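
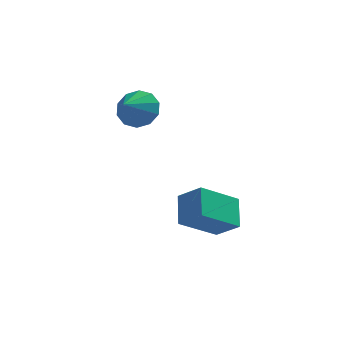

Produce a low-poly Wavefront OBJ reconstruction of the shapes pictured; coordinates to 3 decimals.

v 0.752 -0.038 -1.266
v -0.625 -0.937 -0.219
v 0.657 1.104 -0.411
v -0.72 0.205 0.637
v 1.64 -0.525 -0.517
v 0.263 -1.424 0.531
v 1.545 0.617 0.339
v 0.168 -0.282 1.386
v -2.583 4.403 3.242
v -2.054 4.67 3.985
v -3.057 3.297 3.978
v -2.579 4.928 4.034
v -3.105 4.985 3.781
v -3.433 4.82 3.322
v -3.435 4.496 2.833
v -3.112 4.136 2.5
v -2.587 3.878 2.45
v -2.06 3.82 2.703
v -1.733 3.985 3.162
v -1.731 4.31 3.652
f 2 4 1
f 5 2 1
f 1 4 3
f 3 5 1
f 2 8 4
f 6 2 5
f 6 8 2
f 4 8 3
f 7 5 3
f 3 8 7
f 7 6 5
f 8 6 7
f 10 9 12
f 10 12 11
f 12 9 13
f 12 13 11
f 13 9 14
f 13 14 11
f 14 9 15
f 14 15 11
f 15 9 16
f 15 16 11
f 16 9 17
f 16 17 11
f 17 9 18
f 17 18 11
f 18 9 19
f 18 19 11
f 19 9 20
f 19 20 11
f 20 9 10
f 20 10 11



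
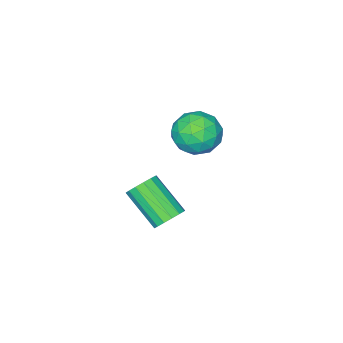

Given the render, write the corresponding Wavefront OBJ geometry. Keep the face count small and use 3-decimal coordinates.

v 2.821 -2.39 -3.877
v 3.277 -2.739 -4.343
v 3.316 -4.338 -3.11
v 2.859 -3.99 -2.643
v 3.507 -2.548 -4.103
v 3.546 -4.148 -2.87
v 3.553 -2.315 -3.802
v 3.592 -3.915 -2.569
v 3.403 -2.103 -3.522
v 3.441 -3.702 -2.289
v 3.097 -1.967 -3.336
v 3.135 -3.566 -2.103
v 2.716 -1.945 -3.295
v 2.755 -3.544 -2.062
v 2.364 -2.042 -3.41
v 2.403 -3.641 -2.177
v 2.134 -2.232 -3.65
v 2.173 -3.832 -2.417
v 2.088 -2.465 -3.951
v 2.127 -4.065 -2.718
v 2.239 -2.678 -4.231
v 2.277 -4.277 -2.998
v 2.545 -2.814 -4.417
v 2.583 -4.413 -3.184
v 2.925 -2.836 -4.458
v 2.964 -4.435 -3.225
v 1.926 -0.979 0.944
v 2.635 -1.739 0.642
v 0.865 -2.221 1.578
v 1.574 -2.981 1.276
v 1.818 -2.305 2.085
v 2.474 -1.537 1.694
v 1.026 -2.423 0.526
v 1.682 -1.655 0.135
v 2.079 -2.632 0.384
v 2.569 -2.558 1.347
v 0.931 -1.402 0.873
v 1.421 -1.328 1.836
v 2.374 -1.25 0.738
v 1.126 -2.71 1.482
v 1.269 -2.312 1.958
v 1.686 -2.759 1.78
v 2.279 -1.131 1.356
v 2.696 -1.578 1.178
v 2.215 -1.91 2.026
v 0.804 -2.382 1.042
v 1.221 -2.829 0.864
v 1.814 -1.201 0.44
v 2.231 -1.648 0.262
v 1.285 -2.05 0.194
v 2.464 -2.221 0.408
v 1.84 -2.952 0.78
v 1.518 -2.624 0.34
v 1.904 -2.172 0.11
v 2.752 -2.178 0.974
v 2.128 -2.909 1.347
v 2.271 -2.511 1.823
v 2.657 -2.06 1.592
v 2.425 -2.703 0.822
v 1.372 -1.051 0.873
v 0.748 -1.782 1.246
v 0.843 -1.9 0.628
v 1.229 -1.449 0.397
v 1.66 -1.008 1.44
v 1.036 -1.739 1.812
v 1.596 -1.788 2.11
v 1.982 -1.336 1.88
v 1.075 -1.257 1.398
f 2 1 5
f 2 5 3
f 3 5 6
f 3 6 4
f 5 1 7
f 5 7 6
f 6 7 8
f 6 8 4
f 7 1 9
f 7 9 8
f 8 9 10
f 8 10 4
f 9 1 11
f 9 11 10
f 10 11 12
f 10 12 4
f 11 1 13
f 11 13 12
f 12 13 14
f 12 14 4
f 13 1 15
f 13 15 14
f 14 15 16
f 14 16 4
f 15 1 17
f 15 17 16
f 16 17 18
f 16 18 4
f 17 1 19
f 17 19 18
f 18 19 20
f 18 20 4
f 19 1 21
f 19 21 20
f 20 21 22
f 20 22 4
f 21 1 23
f 21 23 22
f 22 23 24
f 22 24 4
f 23 1 25
f 23 25 24
f 24 25 26
f 24 26 4
f 25 1 2
f 25 2 26
f 26 2 3
f 26 3 4
f 27 64 43
f 64 38 67
f 43 67 32
f 64 67 43
f 27 43 39
f 43 32 44
f 39 44 28
f 43 44 39
f 27 39 48
f 39 28 49
f 48 49 34
f 39 49 48
f 27 48 60
f 48 34 63
f 60 63 37
f 48 63 60
f 27 60 64
f 60 37 68
f 64 68 38
f 60 68 64
f 28 44 55
f 44 32 58
f 55 58 36
f 44 58 55
f 32 67 45
f 67 38 66
f 45 66 31
f 67 66 45
f 38 68 65
f 68 37 61
f 65 61 29
f 68 61 65
f 37 63 62
f 63 34 50
f 62 50 33
f 63 50 62
f 34 49 54
f 49 28 51
f 54 51 35
f 49 51 54
f 30 56 42
f 56 36 57
f 42 57 31
f 56 57 42
f 30 42 40
f 42 31 41
f 40 41 29
f 42 41 40
f 30 40 47
f 40 29 46
f 47 46 33
f 40 46 47
f 30 47 52
f 47 33 53
f 52 53 35
f 47 53 52
f 30 52 56
f 52 35 59
f 56 59 36
f 52 59 56
f 31 57 45
f 57 36 58
f 45 58 32
f 57 58 45
f 29 41 65
f 41 31 66
f 65 66 38
f 41 66 65
f 33 46 62
f 46 29 61
f 62 61 37
f 46 61 62
f 35 53 54
f 53 33 50
f 54 50 34
f 53 50 54
f 36 59 55
f 59 35 51
f 55 51 28
f 59 51 55



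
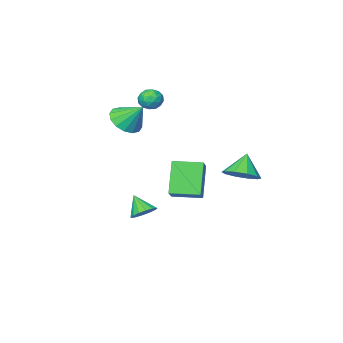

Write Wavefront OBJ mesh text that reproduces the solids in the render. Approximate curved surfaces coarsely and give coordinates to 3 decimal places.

v 1.951 0.999 0.594
v 2.765 1.869 1.367
v 0.767 2.119 0.58
v 1.58 2.989 1.353
v 2.76 1.831 -1.193
v 3.573 2.701 -0.42
v 1.575 2.951 -1.207
v 2.389 3.821 -0.434
v 3.357 -1.394 3.358
v 4.345 -1.339 3.645
v 2.963 -0.386 4.522
v 4.283 -0.949 3.286
v 3.973 -0.679 2.947
v 3.498 -0.6 2.718
v 2.986 -0.734 2.66
v 2.572 -1.045 2.79
v 2.369 -1.45 3.071
v 2.431 -1.839 3.43
v 2.741 -2.11 3.769
v 3.216 -2.189 3.998
v 3.729 -2.055 4.056
v 4.142 -1.744 3.926
v 2.33 -1.265 -3.689
v 3.068 -1.454 -3.895
v 2.39 -2.135 -2.671
v 3.108 -1.144 -3.632
v 2.939 -0.866 -3.384
v 2.607 -0.695 -3.217
v 2.201 -0.676 -3.177
v 1.829 -0.816 -3.274
v 1.591 -1.075 -3.482
v 1.551 -1.386 -3.746
v 1.72 -1.664 -3.994
v 2.052 -1.835 -4.16
v 2.459 -1.853 -4.2
v 2.831 -1.714 -4.103
v -0.35 3.659 0.186
v 0.373 2.926 0.337
v -1.05 3.221 1.414
v 0.566 3.46 0.638
v 0.41 4.07 0.767
v -0.037 4.523 0.674
v -0.603 4.646 0.395
v -1.072 4.393 0.036
v -1.265 3.859 -0.265
v -1.109 3.249 -0.394
v -0.662 2.796 -0.301
v -0.097 2.672 -0.022
v 0.8 -2.218 4.189
v 1.237 -2.384 3.607
v 0.263 -3.296 4.093
v 0.7 -3.462 3.511
v 0.994 -3.41 4.196
v 1.325 -2.744 4.255
v 0.175 -2.936 3.445
v 0.506 -2.27 3.504
v 0.85 -2.828 3.147
v 1.357 -3.121 3.611
v 0.143 -2.559 4.089
v 0.65 -2.852 4.553
v 1.065 -2.206 3.906
v 0.435 -3.474 3.794
v 0.607 -3.443 4.196
v 0.864 -3.541 3.854
v 1.117 -2.418 4.287
v 1.374 -2.515 3.945
v 1.232 -3.118 4.291
v 0.126 -3.165 3.755
v 0.383 -3.262 3.413
v 0.636 -2.139 3.846
v 0.893 -2.237 3.504
v 0.268 -2.562 3.409
v 1.095 -2.565 3.294
v 0.78 -3.199 3.238
v 0.471 -2.89 3.199
v 0.666 -2.498 3.234
v 1.393 -2.737 3.566
v 1.078 -3.371 3.511
v 1.25 -3.34 3.913
v 1.445 -2.948 3.947
v 1.166 -2.998 3.296
v 0.422 -2.309 4.189
v 0.107 -2.943 4.134
v 0.055 -2.732 3.753
v 0.25 -2.34 3.787
v 0.72 -2.481 4.462
v 0.405 -3.115 4.406
v 0.834 -3.182 4.466
v 1.029 -2.79 4.501
v 0.334 -2.682 4.404
f 2 4 1
f 5 2 1
f 1 4 3
f 3 5 1
f 2 8 4
f 6 2 5
f 6 8 2
f 4 8 3
f 7 5 3
f 3 8 7
f 7 6 5
f 8 6 7
f 10 9 12
f 10 12 11
f 12 9 13
f 12 13 11
f 13 9 14
f 13 14 11
f 14 9 15
f 14 15 11
f 15 9 16
f 15 16 11
f 16 9 17
f 16 17 11
f 17 9 18
f 17 18 11
f 18 9 19
f 18 19 11
f 19 9 20
f 19 20 11
f 20 9 21
f 20 21 11
f 21 9 22
f 21 22 11
f 22 9 10
f 22 10 11
f 24 23 26
f 24 26 25
f 26 23 27
f 26 27 25
f 27 23 28
f 27 28 25
f 28 23 29
f 28 29 25
f 29 23 30
f 29 30 25
f 30 23 31
f 30 31 25
f 31 23 32
f 31 32 25
f 32 23 33
f 32 33 25
f 33 23 34
f 33 34 25
f 34 23 35
f 34 35 25
f 35 23 36
f 35 36 25
f 36 23 24
f 36 24 25
f 38 37 40
f 38 40 39
f 40 37 41
f 40 41 39
f 41 37 42
f 41 42 39
f 42 37 43
f 42 43 39
f 43 37 44
f 43 44 39
f 44 37 45
f 44 45 39
f 45 37 46
f 45 46 39
f 46 37 47
f 46 47 39
f 47 37 48
f 47 48 39
f 48 37 38
f 48 38 39
f 49 86 65
f 86 60 89
f 65 89 54
f 86 89 65
f 49 65 61
f 65 54 66
f 61 66 50
f 65 66 61
f 49 61 70
f 61 50 71
f 70 71 56
f 61 71 70
f 49 70 82
f 70 56 85
f 82 85 59
f 70 85 82
f 49 82 86
f 82 59 90
f 86 90 60
f 82 90 86
f 50 66 77
f 66 54 80
f 77 80 58
f 66 80 77
f 54 89 67
f 89 60 88
f 67 88 53
f 89 88 67
f 60 90 87
f 90 59 83
f 87 83 51
f 90 83 87
f 59 85 84
f 85 56 72
f 84 72 55
f 85 72 84
f 56 71 76
f 71 50 73
f 76 73 57
f 71 73 76
f 52 78 64
f 78 58 79
f 64 79 53
f 78 79 64
f 52 64 62
f 64 53 63
f 62 63 51
f 64 63 62
f 52 62 69
f 62 51 68
f 69 68 55
f 62 68 69
f 52 69 74
f 69 55 75
f 74 75 57
f 69 75 74
f 52 74 78
f 74 57 81
f 78 81 58
f 74 81 78
f 53 79 67
f 79 58 80
f 67 80 54
f 79 80 67
f 51 63 87
f 63 53 88
f 87 88 60
f 63 88 87
f 55 68 84
f 68 51 83
f 84 83 59
f 68 83 84
f 57 75 76
f 75 55 72
f 76 72 56
f 75 72 76
f 58 81 77
f 81 57 73
f 77 73 50
f 81 73 77



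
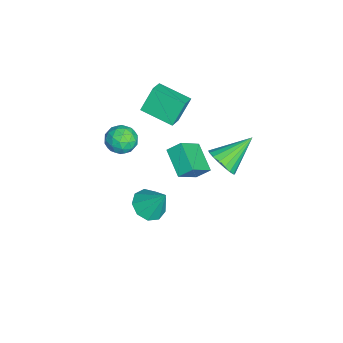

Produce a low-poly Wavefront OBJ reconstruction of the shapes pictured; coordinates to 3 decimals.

v -2.713 -1.879 1.264
v -3.234 -1.292 2.507
v -2.022 -0.303 0.81
v -2.543 0.284 2.053
v -1.837 -2.124 1.747
v -2.358 -1.537 2.99
v -1.146 -0.548 1.293
v -1.667 0.039 2.536
v 0.602 1.863 0.317
v 1.365 2.005 0.772
v -0.322 3.277 1.423
v 1.394 2.263 0.466
v 1.266 2.441 0.131
v 1.006 2.505 -0.167
v 0.667 2.441 -0.369
v 0.314 2.263 -0.436
v 0.019 2.006 -0.353
v -0.161 1.72 -0.138
v -0.19 1.462 0.167
v -0.062 1.284 0.502
v 0.198 1.22 0.8
v 0.538 1.284 1.003
v 0.89 1.462 1.07
v 1.186 1.72 0.987
v -2.484 -2.476 -0.691
v -1.614 -2.348 -0.605
v -2.246 -3.832 -1.075
v -1.376 -3.704 -0.989
v -1.895 -3.709 -0.274
v -2.042 -2.871 -0.037
v -1.818 -3.309 -1.643
v -1.965 -2.471 -1.406
v -1.203 -2.863 -1.193
v -1.25 -3.11 -0.347
v -2.61 -3.07 -1.333
v -2.657 -3.317 -0.487
v -2.07 -2.293 -0.615
v -1.79 -3.887 -1.065
v -2.095 -3.89 -0.645
v -1.584 -3.815 -0.594
v -2.321 -2.601 -0.281
v -1.81 -2.525 -0.23
v -1.975 -3.326 -0.035
v -2.05 -3.655 -1.45
v -1.539 -3.579 -1.399
v -2.276 -2.365 -1.086
v -1.765 -2.29 -1.035
v -1.885 -2.854 -1.645
v -1.317 -2.52 -0.91
v -1.177 -3.317 -1.135
v -1.437 -3.085 -1.52
v -1.523 -2.592 -1.381
v -1.345 -2.666 -0.412
v -1.205 -3.463 -0.637
v -1.51 -3.466 -0.217
v -1.596 -2.973 -0.078
v -1.103 -2.968 -0.758
v -2.655 -2.717 -1.043
v -2.515 -3.514 -1.268
v -2.264 -3.207 -1.602
v -2.35 -2.714 -1.463
v -2.683 -2.863 -0.545
v -2.543 -3.66 -0.77
v -2.337 -3.588 -0.299
v -2.423 -3.095 -0.16
v -2.757 -3.212 -0.922
v 3.242 -1.398 -0.342
v 3.988 -1.897 -0.268
v 3.658 -0.582 0.982
v 4.101 -1.398 -0.611
v 3.813 -0.9 -0.828
v 3.258 -0.634 -0.818
v 2.695 -0.726 -0.585
v 2.389 -1.132 -0.238
v 2.482 -1.663 0.06
v 2.931 -2.07 0.169
v 3.525 -2.162 0.04
v -3.878 -0.087 -3.752
v -3.904 0.63 -3.144
v -2.489 0.563 -4.461
v -2.514 1.28 -3.854
v -2.946 -0.94 -2.706
v -2.971 -0.223 -2.099
v -1.556 -0.29 -3.416
v -1.582 0.427 -2.808
f 2 4 1
f 5 2 1
f 1 4 3
f 3 5 1
f 2 8 4
f 6 2 5
f 6 8 2
f 4 8 3
f 7 5 3
f 3 8 7
f 7 6 5
f 8 6 7
f 10 9 12
f 10 12 11
f 12 9 13
f 12 13 11
f 13 9 14
f 13 14 11
f 14 9 15
f 14 15 11
f 15 9 16
f 15 16 11
f 16 9 17
f 16 17 11
f 17 9 18
f 17 18 11
f 18 9 19
f 18 19 11
f 19 9 20
f 19 20 11
f 20 9 21
f 20 21 11
f 21 9 22
f 21 22 11
f 22 9 23
f 22 23 11
f 23 9 24
f 23 24 11
f 24 9 10
f 24 10 11
f 25 62 41
f 62 36 65
f 41 65 30
f 62 65 41
f 25 41 37
f 41 30 42
f 37 42 26
f 41 42 37
f 25 37 46
f 37 26 47
f 46 47 32
f 37 47 46
f 25 46 58
f 46 32 61
f 58 61 35
f 46 61 58
f 25 58 62
f 58 35 66
f 62 66 36
f 58 66 62
f 26 42 53
f 42 30 56
f 53 56 34
f 42 56 53
f 30 65 43
f 65 36 64
f 43 64 29
f 65 64 43
f 36 66 63
f 66 35 59
f 63 59 27
f 66 59 63
f 35 61 60
f 61 32 48
f 60 48 31
f 61 48 60
f 32 47 52
f 47 26 49
f 52 49 33
f 47 49 52
f 28 54 40
f 54 34 55
f 40 55 29
f 54 55 40
f 28 40 38
f 40 29 39
f 38 39 27
f 40 39 38
f 28 38 45
f 38 27 44
f 45 44 31
f 38 44 45
f 28 45 50
f 45 31 51
f 50 51 33
f 45 51 50
f 28 50 54
f 50 33 57
f 54 57 34
f 50 57 54
f 29 55 43
f 55 34 56
f 43 56 30
f 55 56 43
f 27 39 63
f 39 29 64
f 63 64 36
f 39 64 63
f 31 44 60
f 44 27 59
f 60 59 35
f 44 59 60
f 33 51 52
f 51 31 48
f 52 48 32
f 51 48 52
f 34 57 53
f 57 33 49
f 53 49 26
f 57 49 53
f 68 67 70
f 68 70 69
f 70 67 71
f 70 71 69
f 71 67 72
f 71 72 69
f 72 67 73
f 72 73 69
f 73 67 74
f 73 74 69
f 74 67 75
f 74 75 69
f 75 67 76
f 75 76 69
f 76 67 77
f 76 77 69
f 77 67 68
f 77 68 69
f 79 81 78
f 82 79 78
f 78 81 80
f 80 82 78
f 79 85 81
f 83 79 82
f 83 85 79
f 81 85 80
f 84 82 80
f 80 85 84
f 84 83 82
f 85 83 84



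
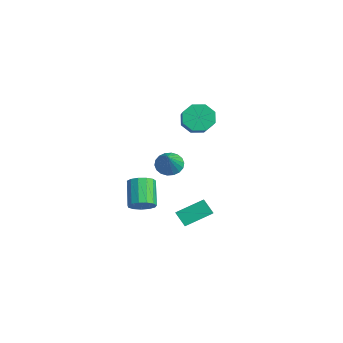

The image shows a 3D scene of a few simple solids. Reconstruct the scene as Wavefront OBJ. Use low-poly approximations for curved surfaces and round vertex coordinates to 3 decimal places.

v 2.797 -0.147 1.849
v 3.286 0.399 1.688
v 3.803 -0.693 3.051
v 3.089 0.54 1.917
v 2.834 0.546 2.132
v 2.572 0.414 2.292
v 2.354 0.171 2.363
v 2.225 -0.135 2.333
v 2.208 -0.443 2.207
v 2.309 -0.693 2.009
v 2.506 -0.835 1.78
v 2.761 -0.841 1.565
v 3.023 -0.709 1.405
v 3.24 -0.466 1.334
v 3.37 -0.16 1.364
v 3.386 0.149 1.491
v 1.08 -0.931 -2.051
v 1.585 -0.487 -1.697
v 0.405 -0.025 -0.594
v -0.1 -0.469 -0.949
v 1.4 -0.244 -1.997
v 0.22 0.218 -0.894
v 1.114 -0.219 -2.314
v -0.066 0.244 -1.212
v 0.816 -0.42 -2.548
v -0.364 0.043 -1.445
v 0.603 -0.783 -2.624
v -0.577 -0.321 -1.522
v 0.541 -1.194 -2.518
v -0.639 -0.731 -1.416
v 0.65 -1.521 -2.264
v -0.53 -1.058 -1.162
v 0.896 -1.661 -1.943
v -0.284 -1.198 -0.84
v 1.2 -1.569 -1.655
v 0.02 -1.106 -0.553
v 1.466 -1.275 -1.494
v 0.286 -0.812 -0.391
v 1.61 -0.872 -1.509
v 0.43 -0.409 -0.407
v 2.002 1.14 -3.538
v 1.374 0.879 -2.805
v 2.261 2.582 -2.803
v 1.633 2.322 -2.07
v 2.847 0.698 -2.97
v 2.219 0.438 -2.237
v 3.106 2.141 -2.235
v 2.478 1.88 -1.502
v 0.687 2.341 3.442
v 0.99 1.843 2.756
v 2.275 1.361 3.672
v 1.973 1.859 4.358
v 1.238 2.485 2.745
v 2.523 2.004 3.661
v 1.164 3.043 3.143
v 2.449 2.561 4.058
v 0.811 3.189 3.716
v 2.096 2.708 4.631
v 0.385 2.839 4.128
v 1.67 2.357 5.044
v 0.137 2.196 4.139
v 1.422 1.715 5.055
v 0.211 1.639 3.742
v 1.496 1.157 4.657
v 0.564 1.492 3.169
v 1.849 1.011 4.084
f 2 1 4
f 2 4 3
f 4 1 5
f 4 5 3
f 5 1 6
f 5 6 3
f 6 1 7
f 6 7 3
f 7 1 8
f 7 8 3
f 8 1 9
f 8 9 3
f 9 1 10
f 9 10 3
f 10 1 11
f 10 11 3
f 11 1 12
f 11 12 3
f 12 1 13
f 12 13 3
f 13 1 14
f 13 14 3
f 14 1 15
f 14 15 3
f 15 1 16
f 15 16 3
f 16 1 2
f 16 2 3
f 18 17 21
f 18 21 19
f 19 21 22
f 19 22 20
f 21 17 23
f 21 23 22
f 22 23 24
f 22 24 20
f 23 17 25
f 23 25 24
f 24 25 26
f 24 26 20
f 25 17 27
f 25 27 26
f 26 27 28
f 26 28 20
f 27 17 29
f 27 29 28
f 28 29 30
f 28 30 20
f 29 17 31
f 29 31 30
f 30 31 32
f 30 32 20
f 31 17 33
f 31 33 32
f 32 33 34
f 32 34 20
f 33 17 35
f 33 35 34
f 34 35 36
f 34 36 20
f 35 17 37
f 35 37 36
f 36 37 38
f 36 38 20
f 37 17 39
f 37 39 38
f 38 39 40
f 38 40 20
f 39 17 18
f 39 18 40
f 40 18 19
f 40 19 20
f 42 44 41
f 45 42 41
f 41 44 43
f 43 45 41
f 42 48 44
f 46 42 45
f 46 48 42
f 44 48 43
f 47 45 43
f 43 48 47
f 47 46 45
f 48 46 47
f 50 49 53
f 50 53 51
f 51 53 54
f 51 54 52
f 53 49 55
f 53 55 54
f 54 55 56
f 54 56 52
f 55 49 57
f 55 57 56
f 56 57 58
f 56 58 52
f 57 49 59
f 57 59 58
f 58 59 60
f 58 60 52
f 59 49 61
f 59 61 60
f 60 61 62
f 60 62 52
f 61 49 63
f 61 63 62
f 62 63 64
f 62 64 52
f 63 49 65
f 63 65 64
f 64 65 66
f 64 66 52
f 65 49 50
f 65 50 66
f 66 50 51
f 66 51 52



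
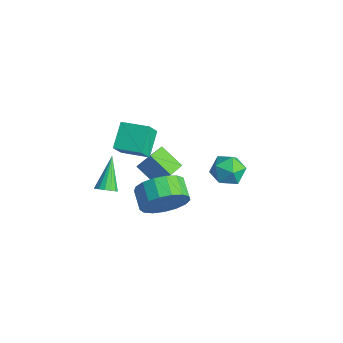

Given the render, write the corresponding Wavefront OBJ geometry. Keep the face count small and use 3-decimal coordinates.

v -0.16 -2.494 -0.59
v 0.281 -2.257 -0.416
v -1.12 -1.566 0.57
v 0.19 -2.097 -0.619
v 0.005 -2.044 -0.815
v -0.224 -2.111 -0.95
v -0.435 -2.281 -0.989
v -0.573 -2.508 -0.922
v -0.6 -2.732 -0.765
v -0.509 -2.892 -0.562
v -0.325 -2.945 -0.366
v -0.096 -2.878 -0.23
v 0.116 -2.708 -0.191
v 0.254 -2.481 -0.259
v 0.395 4.13 -1.53
v 1.303 4.039 -1.465
v 0.277 2.701 -1.895
v 1.185 2.61 -1.83
v 0.685 2.751 -1.078
v 0.757 3.635 -0.852
v 0.823 3.105 -2.508
v 0.895 3.989 -2.282
v 1.567 3.406 -2.07
v 1.482 3.187 -1.185
v 0.098 3.553 -2.175
v 0.013 3.334 -1.29
v -1.145 0.772 -3.123
v -2.26 0.383 -2.408
v -1.637 1.711 -3.378
v -2.752 1.321 -2.663
v -0.708 1.259 -2.177
v -1.823 0.869 -1.462
v -1.2 2.197 -2.432
v -2.315 1.808 -1.717
v 0.495 -2.454 3.103
v -0.239 -1.593 3.874
v 0.21 -1.884 2.194
v -0.525 -1.022 2.966
v 1.565 -1.678 3.254
v 0.83 -0.816 4.026
v 1.279 -1.107 2.346
v 0.545 -0.246 3.117
v 4.014 -2.065 2.019
v 4.513 -1.518 2.833
v 3.605 -1.228 3.195
v 3.106 -1.775 2.381
v 4.473 -1.162 2.448
v 3.565 -0.872 2.81
v 4.328 -1.012 1.964
v 3.42 -0.722 2.326
v 4.112 -1.104 1.493
v 3.203 -0.814 1.855
v 3.872 -1.415 1.143
v 2.964 -1.125 1.505
v 3.666 -1.876 0.993
v 2.757 -1.586 1.355
v 3.539 -2.38 1.078
v 2.63 -2.09 1.44
v 3.521 -2.811 1.379
v 2.613 -2.521 1.741
v 3.616 -3.072 1.827
v 2.708 -2.782 2.189
v 3.802 -3.102 2.318
v 2.894 -2.812 2.68
v 4.037 -2.894 2.741
v 3.129 -2.605 3.103
v 4.267 -2.497 2.999
v 3.358 -2.207 3.361
v 4.438 -2 3.032
v 3.53 -1.71 3.394
f 2 1 4
f 2 4 3
f 4 1 5
f 4 5 3
f 5 1 6
f 5 6 3
f 6 1 7
f 6 7 3
f 7 1 8
f 7 8 3
f 8 1 9
f 8 9 3
f 9 1 10
f 9 10 3
f 10 1 11
f 10 11 3
f 11 1 12
f 11 12 3
f 12 1 13
f 12 13 3
f 13 1 14
f 13 14 3
f 14 1 2
f 14 2 3
f 15 26 20
f 15 20 16
f 15 16 22
f 15 22 25
f 15 25 26
f 16 20 24
f 20 26 19
f 26 25 17
f 25 22 21
f 22 16 23
f 18 24 19
f 18 19 17
f 18 17 21
f 18 21 23
f 18 23 24
f 19 24 20
f 17 19 26
f 21 17 25
f 23 21 22
f 24 23 16
f 28 30 27
f 31 28 27
f 27 30 29
f 29 31 27
f 28 34 30
f 32 28 31
f 32 34 28
f 30 34 29
f 33 31 29
f 29 34 33
f 33 32 31
f 34 32 33
f 36 38 35
f 39 36 35
f 35 38 37
f 37 39 35
f 36 42 38
f 40 36 39
f 40 42 36
f 38 42 37
f 41 39 37
f 37 42 41
f 41 40 39
f 42 40 41
f 44 43 47
f 44 47 45
f 45 47 48
f 45 48 46
f 47 43 49
f 47 49 48
f 48 49 50
f 48 50 46
f 49 43 51
f 49 51 50
f 50 51 52
f 50 52 46
f 51 43 53
f 51 53 52
f 52 53 54
f 52 54 46
f 53 43 55
f 53 55 54
f 54 55 56
f 54 56 46
f 55 43 57
f 55 57 56
f 56 57 58
f 56 58 46
f 57 43 59
f 57 59 58
f 58 59 60
f 58 60 46
f 59 43 61
f 59 61 60
f 60 61 62
f 60 62 46
f 61 43 63
f 61 63 62
f 62 63 64
f 62 64 46
f 63 43 65
f 63 65 64
f 64 65 66
f 64 66 46
f 65 43 67
f 65 67 66
f 66 67 68
f 66 68 46
f 67 43 69
f 67 69 68
f 68 69 70
f 68 70 46
f 69 43 44
f 69 44 70
f 70 44 45
f 70 45 46



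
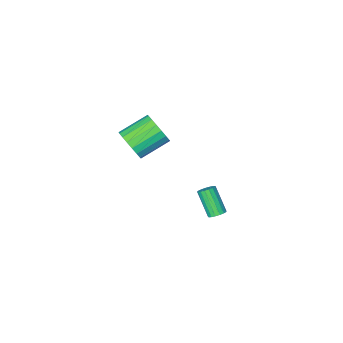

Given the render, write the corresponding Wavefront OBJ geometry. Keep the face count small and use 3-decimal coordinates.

v -1.116 -3.937 -2.606
v -0.719 -4.38 -1.693
v -2.546 -4.226 -0.821
v -2.944 -3.783 -1.734
v -0.645 -3.906 -1.623
v -2.472 -3.751 -0.752
v -0.665 -3.438 -1.748
v -2.492 -3.283 -0.877
v -0.775 -3.068 -2.043
v -2.602 -2.914 -1.172
v -0.952 -2.871 -2.45
v -2.779 -2.716 -1.579
v -1.161 -2.885 -2.887
v -2.989 -2.73 -2.016
v -1.362 -3.108 -3.268
v -3.189 -2.953 -2.397
v -1.514 -3.494 -3.519
v -3.341 -3.34 -2.647
v -1.588 -3.969 -3.588
v -3.415 -3.814 -2.717
v -1.568 -4.437 -3.463
v -3.395 -4.282 -2.592
v -1.458 -4.806 -3.168
v -3.285 -4.652 -2.297
v -1.281 -5.004 -2.761
v -3.108 -4.849 -1.89
v -1.071 -4.99 -2.324
v -2.899 -4.835 -1.453
v -0.871 -4.767 -1.943
v -2.698 -4.612 -1.072
v -2.073 3.89 -2.938
v -1.616 3.686 -3.114
v -1.591 2.587 -1.779
v -2.047 2.79 -1.602
v -1.544 3.875 -2.96
v -1.518 2.775 -1.625
v -1.592 4.066 -2.802
v -1.566 2.967 -1.466
v -1.751 4.218 -2.674
v -1.725 3.118 -1.338
v -1.983 4.294 -2.607
v -1.958 3.194 -1.271
v -2.236 4.277 -2.615
v -2.211 3.178 -1.28
v -2.452 4.172 -2.698
v -2.426 3.073 -1.362
v -2.581 4.002 -2.835
v -2.555 2.903 -1.5
v -2.593 3.806 -2.996
v -2.567 2.707 -1.661
v -2.486 3.63 -3.144
v -2.461 2.53 -1.808
v -2.285 3.513 -3.244
v -2.259 2.413 -1.909
v -2.035 3.482 -3.274
v -2.009 2.383 -1.939
v -1.794 3.545 -3.227
v -1.768 2.445 -1.892
f 2 1 5
f 2 5 3
f 3 5 6
f 3 6 4
f 5 1 7
f 5 7 6
f 6 7 8
f 6 8 4
f 7 1 9
f 7 9 8
f 8 9 10
f 8 10 4
f 9 1 11
f 9 11 10
f 10 11 12
f 10 12 4
f 11 1 13
f 11 13 12
f 12 13 14
f 12 14 4
f 13 1 15
f 13 15 14
f 14 15 16
f 14 16 4
f 15 1 17
f 15 17 16
f 16 17 18
f 16 18 4
f 17 1 19
f 17 19 18
f 18 19 20
f 18 20 4
f 19 1 21
f 19 21 20
f 20 21 22
f 20 22 4
f 21 1 23
f 21 23 22
f 22 23 24
f 22 24 4
f 23 1 25
f 23 25 24
f 24 25 26
f 24 26 4
f 25 1 27
f 25 27 26
f 26 27 28
f 26 28 4
f 27 1 29
f 27 29 28
f 28 29 30
f 28 30 4
f 29 1 2
f 29 2 30
f 30 2 3
f 30 3 4
f 32 31 35
f 32 35 33
f 33 35 36
f 33 36 34
f 35 31 37
f 35 37 36
f 36 37 38
f 36 38 34
f 37 31 39
f 37 39 38
f 38 39 40
f 38 40 34
f 39 31 41
f 39 41 40
f 40 41 42
f 40 42 34
f 41 31 43
f 41 43 42
f 42 43 44
f 42 44 34
f 43 31 45
f 43 45 44
f 44 45 46
f 44 46 34
f 45 31 47
f 45 47 46
f 46 47 48
f 46 48 34
f 47 31 49
f 47 49 48
f 48 49 50
f 48 50 34
f 49 31 51
f 49 51 50
f 50 51 52
f 50 52 34
f 51 31 53
f 51 53 52
f 52 53 54
f 52 54 34
f 53 31 55
f 53 55 54
f 54 55 56
f 54 56 34
f 55 31 57
f 55 57 56
f 56 57 58
f 56 58 34
f 57 31 32
f 57 32 58
f 58 32 33
f 58 33 34



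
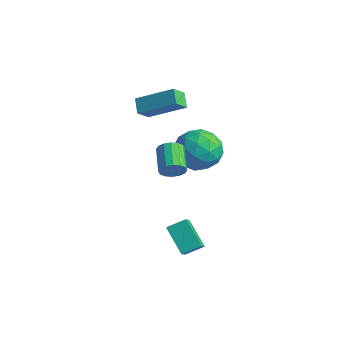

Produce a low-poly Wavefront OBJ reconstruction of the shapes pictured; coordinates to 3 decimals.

v -0.118 -0.754 0.128
v 0.24 -0.633 0.632
v -0.745 0.175 1.137
v -1.102 0.054 0.632
v 0.319 -0.402 0.415
v -0.666 0.406 0.92
v 0.28 -0.266 0.122
v -0.704 0.542 0.626
v 0.135 -0.26 -0.17
v -0.849 0.548 0.334
v -0.078 -0.387 -0.382
v -1.062 0.422 0.122
v -0.301 -0.612 -0.458
v -1.286 0.196 0.047
v -0.475 -0.875 -0.377
v -1.46 -0.067 0.128
v -0.554 -1.106 -0.16
v -1.539 -0.298 0.345
v -0.516 -1.242 0.134
v -1.5 -0.434 0.638
v -0.371 -1.248 0.426
v -1.355 -0.44 0.93
v -0.158 -1.122 0.638
v -1.142 -0.313 1.142
v 0.066 -0.896 0.713
v -0.919 -0.088 1.218
v -4.982 2.226 0.551
v -4.927 1.491 1.227
v -3.479 3.219 1.508
v -3.424 2.484 2.184
v -4.396 1.816 0.056
v -4.341 1.081 0.732
v -2.893 2.809 1.013
v -2.838 2.074 1.689
v 0.345 -1.366 -3.176
v 0.792 -0.62 -2.793
v 1.523 -1.585 -4.127
v 1.971 -0.839 -3.744
v 0.869 -2.101 -2.356
v 1.317 -1.355 -1.973
v 2.048 -2.32 -3.307
v 2.495 -1.574 -2.924
v -1.657 3.194 -1.536
v -0.633 2.918 -0.955
v -2.487 1.562 -0.845
v -1.463 1.286 -0.264
v -2.13 2.228 0.099
v -1.616 3.236 -0.328
v -1.504 1.244 -1.472
v -0.99 2.252 -1.899
v -0.538 1.713 -0.916
v -0.925 2.321 0.055
v -2.195 2.159 -1.855
v -2.582 2.767 -0.884
v -1.072 3.199 -1.306
v -2.048 1.281 -0.494
v -2.44 1.834 -0.281
v -1.838 1.672 0.061
v -1.65 3.386 -0.937
v -1.048 3.224 -0.596
v -1.928 2.818 0.023
v -2.072 1.256 -1.204
v -1.47 1.094 -0.863
v -1.282 2.808 -1.861
v -0.68 2.646 -1.519
v -1.192 1.662 -1.823
v -0.414 2.329 -0.941
v -0.902 1.37 -0.536
v -0.926 1.345 -1.246
v -0.624 1.937 -1.496
v -0.642 2.686 -0.371
v -1.13 1.727 0.035
v -1.522 2.28 0.249
v -1.22 2.873 -0.002
v -0.586 1.978 -0.348
v -1.99 2.753 -1.835
v -2.478 1.794 -1.429
v -1.9 1.607 -1.798
v -1.598 2.2 -2.049
v -2.218 3.11 -1.264
v -2.706 2.151 -0.859
v -2.496 2.543 -0.304
v -2.194 3.135 -0.554
v -2.534 2.502 -1.452
f 2 1 5
f 2 5 3
f 3 5 6
f 3 6 4
f 5 1 7
f 5 7 6
f 6 7 8
f 6 8 4
f 7 1 9
f 7 9 8
f 8 9 10
f 8 10 4
f 9 1 11
f 9 11 10
f 10 11 12
f 10 12 4
f 11 1 13
f 11 13 12
f 12 13 14
f 12 14 4
f 13 1 15
f 13 15 14
f 14 15 16
f 14 16 4
f 15 1 17
f 15 17 16
f 16 17 18
f 16 18 4
f 17 1 19
f 17 19 18
f 18 19 20
f 18 20 4
f 19 1 21
f 19 21 20
f 20 21 22
f 20 22 4
f 21 1 23
f 21 23 22
f 22 23 24
f 22 24 4
f 23 1 25
f 23 25 24
f 24 25 26
f 24 26 4
f 25 1 2
f 25 2 26
f 26 2 3
f 26 3 4
f 28 30 27
f 31 28 27
f 27 30 29
f 29 31 27
f 28 34 30
f 32 28 31
f 32 34 28
f 30 34 29
f 33 31 29
f 29 34 33
f 33 32 31
f 34 32 33
f 36 38 35
f 39 36 35
f 35 38 37
f 37 39 35
f 36 42 38
f 40 36 39
f 40 42 36
f 38 42 37
f 41 39 37
f 37 42 41
f 41 40 39
f 42 40 41
f 43 80 59
f 80 54 83
f 59 83 48
f 80 83 59
f 43 59 55
f 59 48 60
f 55 60 44
f 59 60 55
f 43 55 64
f 55 44 65
f 64 65 50
f 55 65 64
f 43 64 76
f 64 50 79
f 76 79 53
f 64 79 76
f 43 76 80
f 76 53 84
f 80 84 54
f 76 84 80
f 44 60 71
f 60 48 74
f 71 74 52
f 60 74 71
f 48 83 61
f 83 54 82
f 61 82 47
f 83 82 61
f 54 84 81
f 84 53 77
f 81 77 45
f 84 77 81
f 53 79 78
f 79 50 66
f 78 66 49
f 79 66 78
f 50 65 70
f 65 44 67
f 70 67 51
f 65 67 70
f 46 72 58
f 72 52 73
f 58 73 47
f 72 73 58
f 46 58 56
f 58 47 57
f 56 57 45
f 58 57 56
f 46 56 63
f 56 45 62
f 63 62 49
f 56 62 63
f 46 63 68
f 63 49 69
f 68 69 51
f 63 69 68
f 46 68 72
f 68 51 75
f 72 75 52
f 68 75 72
f 47 73 61
f 73 52 74
f 61 74 48
f 73 74 61
f 45 57 81
f 57 47 82
f 81 82 54
f 57 82 81
f 49 62 78
f 62 45 77
f 78 77 53
f 62 77 78
f 51 69 70
f 69 49 66
f 70 66 50
f 69 66 70
f 52 75 71
f 75 51 67
f 71 67 44
f 75 67 71



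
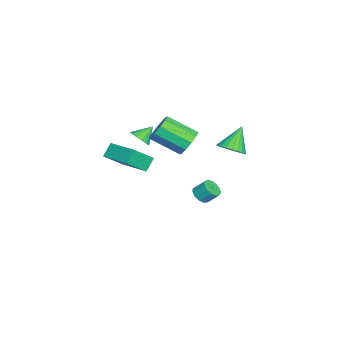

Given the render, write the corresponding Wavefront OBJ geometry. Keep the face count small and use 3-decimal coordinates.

v -1.718 2.534 -0.072
v -1.025 2.315 0.492
v -2.722 3.026 1.352
v -0.953 2.683 0.416
v -1.013 3.025 0.256
v -1.195 3.283 0.039
v -1.467 3.41 -0.197
v -1.783 3.387 -0.412
v -2.088 3.216 -0.568
v -2.328 2.927 -0.638
v -2.464 2.57 -0.61
v -2.47 2.207 -0.489
v -2.346 1.901 -0.296
v -2.114 1.704 -0.064
v -1.813 1.651 0.166
v -1.496 1.75 0.355
v -1.217 1.985 0.471
v 3.087 -2.909 1.104
v 3.931 -3.832 2.179
v 2.497 -2.596 1.835
v 3.342 -3.519 2.911
v 4.338 -1.361 1.449
v 5.183 -2.284 2.525
v 3.749 -1.048 2.181
v 4.593 -1.971 3.256
v -0.337 -2.568 1.176
v 0.293 -2.34 1.439
v -0.903 -1.892 1.944
v 0.194 -2.084 1.14
v -0.073 -1.981 0.853
v -0.425 -2.065 0.668
v -0.748 -2.308 0.645
v -0.941 -2.634 0.789
v -0.943 -2.94 1.057
v -0.752 -3.127 1.362
v -0.429 -3.137 1.608
v -0.078 -2.966 1.717
v 0.192 -2.669 1.653
v 2.727 0.751 2.933
v 3.021 0.284 2.184
v 2.888 -1.458 3.219
v 2.593 -0.991 3.967
v 3.482 0.432 2.494
v 3.349 -1.309 3.529
v 3.655 0.702 2.971
v 3.521 -1.039 4.006
v 3.473 0.991 3.434
v 3.339 -0.75 4.468
v 3.006 1.188 3.705
v 2.872 -0.554 4.739
v 2.432 1.218 3.681
v 2.299 -0.524 4.716
v 1.971 1.069 3.371
v 1.838 -0.672 4.406
v 1.799 0.799 2.894
v 1.665 -0.942 3.929
v 1.981 0.51 2.432
v 1.847 -1.231 3.466
v 2.448 0.314 2.161
v 2.314 -1.428 3.195
v -1.963 0.747 -4.27
v -1.296 0.751 -4.335
v -1.23 1.457 -3.615
v -1.897 1.453 -3.55
v -1.428 1.01 -4.576
v -1.362 1.715 -3.857
v -1.73 1.185 -4.72
v -1.664 1.891 -4.001
v -2.105 1.221 -4.721
v -2.04 1.927 -4.002
v -2.436 1.107 -4.579
v -2.37 1.812 -3.86
v -2.616 0.878 -4.339
v -2.551 1.584 -3.619
v -2.589 0.608 -4.076
v -2.523 1.314 -3.357
v -2.363 0.382 -3.875
v -2.297 1.088 -3.156
v -2.01 0.272 -3.8
v -1.944 0.978 -3.08
v -1.642 0.313 -3.873
v -1.576 1.018 -3.154
v -1.376 0.491 -4.073
v -1.31 1.197 -3.353
f 2 1 4
f 2 4 3
f 4 1 5
f 4 5 3
f 5 1 6
f 5 6 3
f 6 1 7
f 6 7 3
f 7 1 8
f 7 8 3
f 8 1 9
f 8 9 3
f 9 1 10
f 9 10 3
f 10 1 11
f 10 11 3
f 11 1 12
f 11 12 3
f 12 1 13
f 12 13 3
f 13 1 14
f 13 14 3
f 14 1 15
f 14 15 3
f 15 1 16
f 15 16 3
f 16 1 17
f 16 17 3
f 17 1 2
f 17 2 3
f 19 21 18
f 22 19 18
f 18 21 20
f 20 22 18
f 19 25 21
f 23 19 22
f 23 25 19
f 21 25 20
f 24 22 20
f 20 25 24
f 24 23 22
f 25 23 24
f 27 26 29
f 27 29 28
f 29 26 30
f 29 30 28
f 30 26 31
f 30 31 28
f 31 26 32
f 31 32 28
f 32 26 33
f 32 33 28
f 33 26 34
f 33 34 28
f 34 26 35
f 34 35 28
f 35 26 36
f 35 36 28
f 36 26 37
f 36 37 28
f 37 26 38
f 37 38 28
f 38 26 27
f 38 27 28
f 40 39 43
f 40 43 41
f 41 43 44
f 41 44 42
f 43 39 45
f 43 45 44
f 44 45 46
f 44 46 42
f 45 39 47
f 45 47 46
f 46 47 48
f 46 48 42
f 47 39 49
f 47 49 48
f 48 49 50
f 48 50 42
f 49 39 51
f 49 51 50
f 50 51 52
f 50 52 42
f 51 39 53
f 51 53 52
f 52 53 54
f 52 54 42
f 53 39 55
f 53 55 54
f 54 55 56
f 54 56 42
f 55 39 57
f 55 57 56
f 56 57 58
f 56 58 42
f 57 39 59
f 57 59 58
f 58 59 60
f 58 60 42
f 59 39 40
f 59 40 60
f 60 40 41
f 60 41 42
f 62 61 65
f 62 65 63
f 63 65 66
f 63 66 64
f 65 61 67
f 65 67 66
f 66 67 68
f 66 68 64
f 67 61 69
f 67 69 68
f 68 69 70
f 68 70 64
f 69 61 71
f 69 71 70
f 70 71 72
f 70 72 64
f 71 61 73
f 71 73 72
f 72 73 74
f 72 74 64
f 73 61 75
f 73 75 74
f 74 75 76
f 74 76 64
f 75 61 77
f 75 77 76
f 76 77 78
f 76 78 64
f 77 61 79
f 77 79 78
f 78 79 80
f 78 80 64
f 79 61 81
f 79 81 80
f 80 81 82
f 80 82 64
f 81 61 83
f 81 83 82
f 82 83 84
f 82 84 64
f 83 61 62
f 83 62 84
f 84 62 63
f 84 63 64



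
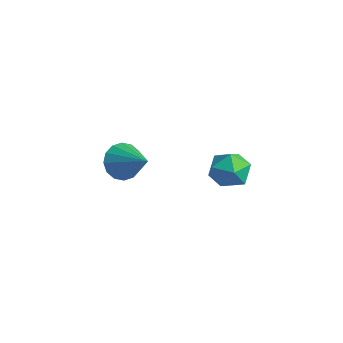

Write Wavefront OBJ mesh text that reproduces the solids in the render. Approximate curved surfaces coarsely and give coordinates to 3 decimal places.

v -4.319 -0.349 -2.686
v -3.978 -0.579 -3.228
v -3.161 -0.311 -1.974
v -3.971 -0.228 -3.258
v -4.058 0.09 -3.134
v -4.214 0.291 -2.891
v -4.399 0.32 -2.593
v -4.562 0.169 -2.319
v -4.66 -0.12 -2.144
v -4.667 -0.471 -2.114
v -4.58 -0.789 -2.238
v -4.424 -0.989 -2.481
v -4.239 -1.018 -2.78
v -4.076 -0.868 -3.053
v -0.69 1.007 -0.788
v -0.313 1.025 -1.371
v -0.547 -0.105 -0.729
v -0.17 -0.087 -1.312
v 0.08 0.192 -0.728
v -0.008 0.88 -0.764
v -0.852 0.04 -1.336
v -0.94 0.728 -1.372
v -0.413 0.427 -1.709
v 0.163 0.521 -1.333
v -1.023 0.399 -0.767
v -0.447 0.493 -0.391
f 2 1 4
f 2 4 3
f 4 1 5
f 4 5 3
f 5 1 6
f 5 6 3
f 6 1 7
f 6 7 3
f 7 1 8
f 7 8 3
f 8 1 9
f 8 9 3
f 9 1 10
f 9 10 3
f 10 1 11
f 10 11 3
f 11 1 12
f 11 12 3
f 12 1 13
f 12 13 3
f 13 1 14
f 13 14 3
f 14 1 2
f 14 2 3
f 15 26 20
f 15 20 16
f 15 16 22
f 15 22 25
f 15 25 26
f 16 20 24
f 20 26 19
f 26 25 17
f 25 22 21
f 22 16 23
f 18 24 19
f 18 19 17
f 18 17 21
f 18 21 23
f 18 23 24
f 19 24 20
f 17 19 26
f 21 17 25
f 23 21 22
f 24 23 16



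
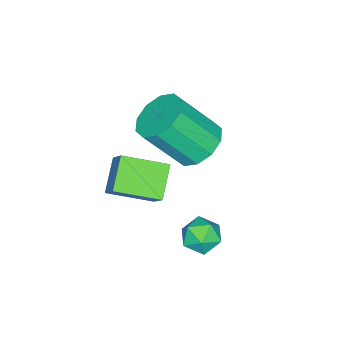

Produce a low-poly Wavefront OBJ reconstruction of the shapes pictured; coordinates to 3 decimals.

v -0.907 1.466 -1.524
v -2.02 1.079 -0.696
v -0.358 2.179 -0.452
v -1.471 1.793 0.376
v -0.029 0.027 -1.016
v -1.142 -0.359 -0.188
v 0.52 0.741 0.056
v -0.593 0.354 0.884
v -2.525 2.291 0.897
v -1.579 2.275 0.466
v -0.829 1.113 2.151
v -1.775 1.129 2.583
v -1.617 2.795 0.841
v -0.867 1.633 2.527
v -2.002 3.123 1.238
v -1.252 1.961 2.924
v -2.586 3.133 1.505
v -1.837 1.971 3.19
v -3.148 2.821 1.539
v -2.398 1.659 3.225
v -3.471 2.307 1.329
v -2.721 1.145 3.014
v -3.433 1.787 0.953
v -2.683 0.625 2.639
v -3.048 1.459 0.556
v -2.298 0.297 2.242
v -2.463 1.449 0.29
v -1.714 0.287 1.975
v -1.902 1.761 0.255
v -1.152 0.599 1.941
v -0.825 4.001 -2.42
v -0.04 4.039 -2.275
v -0.98 3.241 -1.385
v -0.195 3.279 -1.24
v -0.651 3.928 -1.141
v -0.555 4.397 -1.781
v -0.465 2.883 -1.879
v -0.369 3.352 -2.519
v 0.183 3.348 -1.941
v 0.068 3.993 -1.485
v -1.088 3.287 -2.175
v -1.203 3.932 -1.719
f 2 4 1
f 5 2 1
f 1 4 3
f 3 5 1
f 2 8 4
f 6 2 5
f 6 8 2
f 4 8 3
f 7 5 3
f 3 8 7
f 7 6 5
f 8 6 7
f 10 9 13
f 10 13 11
f 11 13 14
f 11 14 12
f 13 9 15
f 13 15 14
f 14 15 16
f 14 16 12
f 15 9 17
f 15 17 16
f 16 17 18
f 16 18 12
f 17 9 19
f 17 19 18
f 18 19 20
f 18 20 12
f 19 9 21
f 19 21 20
f 20 21 22
f 20 22 12
f 21 9 23
f 21 23 22
f 22 23 24
f 22 24 12
f 23 9 25
f 23 25 24
f 24 25 26
f 24 26 12
f 25 9 27
f 25 27 26
f 26 27 28
f 26 28 12
f 27 9 29
f 27 29 28
f 28 29 30
f 28 30 12
f 29 9 10
f 29 10 30
f 30 10 11
f 30 11 12
f 31 42 36
f 31 36 32
f 31 32 38
f 31 38 41
f 31 41 42
f 32 36 40
f 36 42 35
f 42 41 33
f 41 38 37
f 38 32 39
f 34 40 35
f 34 35 33
f 34 33 37
f 34 37 39
f 34 39 40
f 35 40 36
f 33 35 42
f 37 33 41
f 39 37 38
f 40 39 32



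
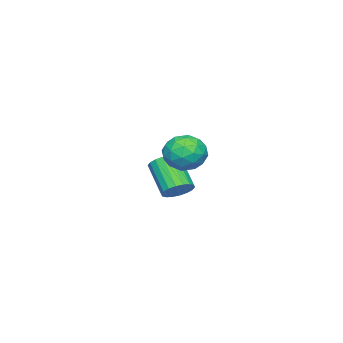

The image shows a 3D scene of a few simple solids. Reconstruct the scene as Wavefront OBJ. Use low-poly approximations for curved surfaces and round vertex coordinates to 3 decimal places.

v 3.573 1.91 2.173
v 4.625 1.716 2.586
v 3.315 0.084 1.974
v 4.367 -0.11 2.387
v 3.544 0.291 3.078
v 3.704 1.42 3.2
v 4.236 0.38 1.36
v 4.396 1.509 1.482
v 5.034 0.771 2.083
v 4.607 0.716 3.145
v 3.333 1.084 1.415
v 2.906 1.029 2.477
v 4.122 1.973 2.397
v 3.818 -0.173 2.163
v 3.335 0.063 2.569
v 3.953 -0.051 2.812
v 3.58 1.799 2.758
v 4.198 1.685 3.001
v 3.563 0.848 3.29
v 3.742 0.115 1.559
v 4.36 0.001 1.802
v 3.987 1.851 1.748
v 4.605 1.737 1.991
v 4.377 0.952 1.27
v 4.98 1.304 2.344
v 4.829 0.231 2.228
v 4.752 0.519 1.623
v 4.846 1.182 1.696
v 4.729 1.272 2.968
v 4.577 0.198 2.852
v 4.094 0.434 3.258
v 4.188 1.097 3.33
v 4.97 0.716 2.673
v 3.363 1.602 1.708
v 3.211 0.528 1.592
v 3.752 0.703 1.23
v 3.846 1.366 1.302
v 3.111 1.569 2.332
v 2.96 0.496 2.216
v 3.094 0.618 2.864
v 3.188 1.281 2.937
v 2.97 1.084 1.887
v -1.466 -2.594 -2.581
v -0.659 -2.662 -2.189
v -1.507 -3.954 -0.667
v -2.314 -3.886 -1.059
v -0.819 -2.343 -2.008
v -1.668 -3.635 -0.485
v -1.108 -2.073 -1.94
v -1.957 -3.366 -0.418
v -1.467 -1.907 -1.999
v -2.316 -3.2 -0.477
v -1.827 -1.877 -2.174
v -2.675 -3.17 -0.651
v -2.114 -1.989 -2.429
v -2.963 -3.281 -0.907
v -2.274 -2.22 -2.714
v -3.122 -3.513 -1.192
v -2.273 -2.526 -2.973
v -3.121 -3.818 -1.451
v -2.112 -2.845 -3.155
v -2.961 -4.137 -1.632
v -1.823 -3.114 -3.222
v -2.672 -4.407 -1.7
v -1.464 -3.28 -3.163
v -2.313 -4.573 -1.641
v -1.105 -3.31 -2.989
v -1.953 -4.603 -1.466
v -0.817 -3.199 -2.733
v -1.666 -4.491 -1.211
v -0.658 -2.967 -2.448
v -1.506 -4.26 -0.926
f 1 38 17
f 38 12 41
f 17 41 6
f 38 41 17
f 1 17 13
f 17 6 18
f 13 18 2
f 17 18 13
f 1 13 22
f 13 2 23
f 22 23 8
f 13 23 22
f 1 22 34
f 22 8 37
f 34 37 11
f 22 37 34
f 1 34 38
f 34 11 42
f 38 42 12
f 34 42 38
f 2 18 29
f 18 6 32
f 29 32 10
f 18 32 29
f 6 41 19
f 41 12 40
f 19 40 5
f 41 40 19
f 12 42 39
f 42 11 35
f 39 35 3
f 42 35 39
f 11 37 36
f 37 8 24
f 36 24 7
f 37 24 36
f 8 23 28
f 23 2 25
f 28 25 9
f 23 25 28
f 4 30 16
f 30 10 31
f 16 31 5
f 30 31 16
f 4 16 14
f 16 5 15
f 14 15 3
f 16 15 14
f 4 14 21
f 14 3 20
f 21 20 7
f 14 20 21
f 4 21 26
f 21 7 27
f 26 27 9
f 21 27 26
f 4 26 30
f 26 9 33
f 30 33 10
f 26 33 30
f 5 31 19
f 31 10 32
f 19 32 6
f 31 32 19
f 3 15 39
f 15 5 40
f 39 40 12
f 15 40 39
f 7 20 36
f 20 3 35
f 36 35 11
f 20 35 36
f 9 27 28
f 27 7 24
f 28 24 8
f 27 24 28
f 10 33 29
f 33 9 25
f 29 25 2
f 33 25 29
f 44 43 47
f 44 47 45
f 45 47 48
f 45 48 46
f 47 43 49
f 47 49 48
f 48 49 50
f 48 50 46
f 49 43 51
f 49 51 50
f 50 51 52
f 50 52 46
f 51 43 53
f 51 53 52
f 52 53 54
f 52 54 46
f 53 43 55
f 53 55 54
f 54 55 56
f 54 56 46
f 55 43 57
f 55 57 56
f 56 57 58
f 56 58 46
f 57 43 59
f 57 59 58
f 58 59 60
f 58 60 46
f 59 43 61
f 59 61 60
f 60 61 62
f 60 62 46
f 61 43 63
f 61 63 62
f 62 63 64
f 62 64 46
f 63 43 65
f 63 65 64
f 64 65 66
f 64 66 46
f 65 43 67
f 65 67 66
f 66 67 68
f 66 68 46
f 67 43 69
f 67 69 68
f 68 69 70
f 68 70 46
f 69 43 71
f 69 71 70
f 70 71 72
f 70 72 46
f 71 43 44
f 71 44 72
f 72 44 45
f 72 45 46



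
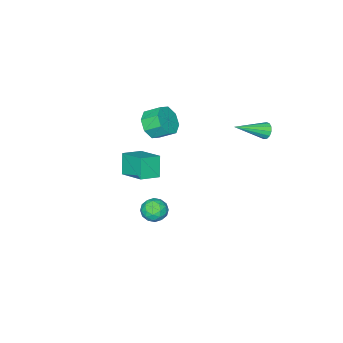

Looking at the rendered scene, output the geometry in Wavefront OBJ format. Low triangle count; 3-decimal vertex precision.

v 3.291 0.45 2.298
v 2.796 -0.018 3.566
v 3.469 2.135 2.989
v 2.974 1.667 4.257
v 4.486 0.173 2.663
v 3.991 -0.295 3.931
v 4.664 1.858 3.354
v 4.169 1.39 4.622
v -0.893 -2.965 2.04
v -0.244 -2.286 1.571
v -0.718 -1.376 2.231
v -1.367 -2.055 2.7
v -0.941 -2.365 1.179
v -1.415 -1.456 1.84
v -1.61 -2.796 1.292
v -2.084 -1.886 1.952
v -1.859 -3.325 1.842
v -2.333 -2.416 2.503
v -1.542 -3.644 2.509
v -2.016 -2.734 3.169
v -0.845 -3.564 2.9
v -1.319 -2.655 3.561
v -0.176 -3.134 2.788
v -0.65 -2.224 3.448
v 0.073 -2.604 2.237
v -0.401 -1.695 2.898
v 0.474 -0.197 -3.368
v 0.921 -0.33 -4.118
v 1.119 -1.33 -2.782
v 1.566 -1.463 -3.532
v 1.744 -0.758 -3.031
v 1.345 -0.058 -3.393
v 0.695 -1.602 -3.507
v 0.296 -0.902 -3.869
v 1.058 -1.199 -4.204
v 1.706 -0.677 -3.909
v 0.334 -0.983 -2.991
v 0.982 -0.461 -2.696
v 0.641 -0.164 -3.794
v 1.399 -1.496 -3.106
v 1.504 -1.081 -2.811
v 1.767 -1.159 -3.252
v 0.89 -0.004 -3.368
v 1.153 -0.082 -3.809
v 1.637 -0.334 -3.17
v 0.887 -1.578 -3.091
v 1.15 -1.656 -3.532
v 0.273 -0.501 -3.648
v 0.536 -0.579 -4.089
v 0.403 -1.326 -3.73
v 0.984 -0.753 -4.286
v 1.363 -1.419 -3.941
v 0.851 -1.501 -3.927
v 0.616 -1.089 -4.14
v 1.365 -0.446 -4.113
v 1.745 -1.112 -3.768
v 1.849 -0.697 -3.474
v 1.615 -0.286 -3.686
v 1.446 -0.957 -4.163
v 0.295 -0.548 -3.132
v 0.675 -1.214 -2.787
v 0.425 -1.374 -3.214
v 0.191 -0.963 -3.426
v 0.677 -0.241 -2.959
v 1.056 -0.907 -2.614
v 1.424 -0.571 -2.76
v 1.189 -0.159 -2.973
v 0.594 -0.703 -2.737
v -4.732 2.59 2.477
v -4.423 2.718 1.978
v -2.948 1.73 3.363
v -4.393 2.987 2.18
v -4.471 3.131 2.476
v -4.631 3.103 2.772
v -4.824 2.912 2.974
v -4.987 2.62 3.019
v -5.069 2.318 2.891
v -5.044 2.102 2.631
v -4.92 2.042 2.323
v -4.736 2.156 2.063
v -4.551 2.408 1.935
f 2 4 1
f 5 2 1
f 1 4 3
f 3 5 1
f 2 8 4
f 6 2 5
f 6 8 2
f 4 8 3
f 7 5 3
f 3 8 7
f 7 6 5
f 8 6 7
f 10 9 13
f 10 13 11
f 11 13 14
f 11 14 12
f 13 9 15
f 13 15 14
f 14 15 16
f 14 16 12
f 15 9 17
f 15 17 16
f 16 17 18
f 16 18 12
f 17 9 19
f 17 19 18
f 18 19 20
f 18 20 12
f 19 9 21
f 19 21 20
f 20 21 22
f 20 22 12
f 21 9 23
f 21 23 22
f 22 23 24
f 22 24 12
f 23 9 25
f 23 25 24
f 24 25 26
f 24 26 12
f 25 9 10
f 25 10 26
f 26 10 11
f 26 11 12
f 27 64 43
f 64 38 67
f 43 67 32
f 64 67 43
f 27 43 39
f 43 32 44
f 39 44 28
f 43 44 39
f 27 39 48
f 39 28 49
f 48 49 34
f 39 49 48
f 27 48 60
f 48 34 63
f 60 63 37
f 48 63 60
f 27 60 64
f 60 37 68
f 64 68 38
f 60 68 64
f 28 44 55
f 44 32 58
f 55 58 36
f 44 58 55
f 32 67 45
f 67 38 66
f 45 66 31
f 67 66 45
f 38 68 65
f 68 37 61
f 65 61 29
f 68 61 65
f 37 63 62
f 63 34 50
f 62 50 33
f 63 50 62
f 34 49 54
f 49 28 51
f 54 51 35
f 49 51 54
f 30 56 42
f 56 36 57
f 42 57 31
f 56 57 42
f 30 42 40
f 42 31 41
f 40 41 29
f 42 41 40
f 30 40 47
f 40 29 46
f 47 46 33
f 40 46 47
f 30 47 52
f 47 33 53
f 52 53 35
f 47 53 52
f 30 52 56
f 52 35 59
f 56 59 36
f 52 59 56
f 31 57 45
f 57 36 58
f 45 58 32
f 57 58 45
f 29 41 65
f 41 31 66
f 65 66 38
f 41 66 65
f 33 46 62
f 46 29 61
f 62 61 37
f 46 61 62
f 35 53 54
f 53 33 50
f 54 50 34
f 53 50 54
f 36 59 55
f 59 35 51
f 55 51 28
f 59 51 55
f 70 69 72
f 70 72 71
f 72 69 73
f 72 73 71
f 73 69 74
f 73 74 71
f 74 69 75
f 74 75 71
f 75 69 76
f 75 76 71
f 76 69 77
f 76 77 71
f 77 69 78
f 77 78 71
f 78 69 79
f 78 79 71
f 79 69 80
f 79 80 71
f 80 69 81
f 80 81 71
f 81 69 70
f 81 70 71



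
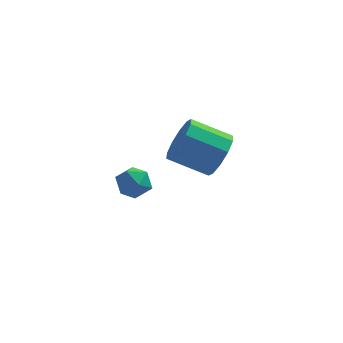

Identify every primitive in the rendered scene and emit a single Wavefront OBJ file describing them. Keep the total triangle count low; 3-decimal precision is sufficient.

v -2.767 -0.621 -0.751
v -2.174 -0.713 -1.263
v -3.226 -1.767 -1.077
v -2.633 -1.859 -1.589
v -2.489 -1.865 -0.813
v -2.206 -1.157 -0.612
v -3.194 -1.323 -1.728
v -2.911 -0.615 -1.527
v -2.438 -1.147 -1.867
v -2.002 -1.482 -1.301
v -3.398 -0.998 -1.039
v -2.962 -1.333 -0.473
v 0.579 3.374 -2.951
v 1.061 3.892 -2.122
v -0.617 4.105 -1.28
v -1.099 3.586 -2.109
v 0.888 4.352 -2.583
v -0.79 4.565 -1.741
v 0.597 4.438 -3.185
v -1.081 4.651 -2.342
v 0.299 4.118 -3.697
v -1.379 4.33 -2.854
v 0.108 3.513 -3.924
v -1.57 3.726 -3.082
v 0.097 2.855 -3.78
v -1.581 3.068 -2.938
v 0.27 2.395 -3.319
v -1.408 2.608 -2.477
v 0.561 2.309 -2.718
v -1.117 2.522 -1.875
v 0.859 2.63 -2.206
v -0.819 2.842 -1.363
v 1.05 3.234 -1.978
v -0.628 3.447 -1.136
f 1 12 6
f 1 6 2
f 1 2 8
f 1 8 11
f 1 11 12
f 2 6 10
f 6 12 5
f 12 11 3
f 11 8 7
f 8 2 9
f 4 10 5
f 4 5 3
f 4 3 7
f 4 7 9
f 4 9 10
f 5 10 6
f 3 5 12
f 7 3 11
f 9 7 8
f 10 9 2
f 14 13 17
f 14 17 15
f 15 17 18
f 15 18 16
f 17 13 19
f 17 19 18
f 18 19 20
f 18 20 16
f 19 13 21
f 19 21 20
f 20 21 22
f 20 22 16
f 21 13 23
f 21 23 22
f 22 23 24
f 22 24 16
f 23 13 25
f 23 25 24
f 24 25 26
f 24 26 16
f 25 13 27
f 25 27 26
f 26 27 28
f 26 28 16
f 27 13 29
f 27 29 28
f 28 29 30
f 28 30 16
f 29 13 31
f 29 31 30
f 30 31 32
f 30 32 16
f 31 13 33
f 31 33 32
f 32 33 34
f 32 34 16
f 33 13 14
f 33 14 34
f 34 14 15
f 34 15 16



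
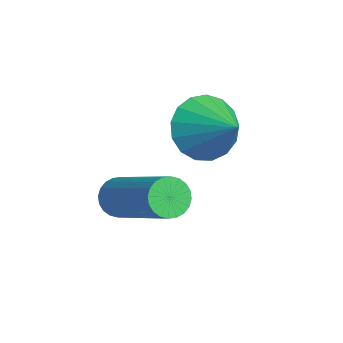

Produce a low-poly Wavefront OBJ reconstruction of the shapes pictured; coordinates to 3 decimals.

v 0.585 -0.808 0.288
v 0.869 -0.929 -0.118
v 2.438 -0.353 0.806
v 2.155 -0.232 1.212
v 0.823 -0.74 -0.158
v 2.392 -0.164 0.766
v 0.741 -0.561 -0.13
v 2.31 0.015 0.794
v 0.635 -0.42 -0.039
v 2.204 0.157 0.886
v 0.522 -0.337 0.103
v 2.091 0.239 1.027
v 0.418 -0.327 0.272
v 1.987 0.25 1.196
v 0.34 -0.389 0.444
v 1.909 0.187 1.368
v 0.299 -0.516 0.592
v 1.868 0.06 1.516
v 0.302 -0.687 0.694
v 1.871 -0.111 1.618
v 0.348 -0.876 0.734
v 1.917 -0.3 1.658
v 0.43 -1.055 0.706
v 1.999 -0.479 1.63
v 0.536 -1.197 0.614
v 2.105 -0.62 1.539
v 0.649 -1.279 0.473
v 2.218 -0.703 1.397
v 0.753 -1.29 0.304
v 2.322 -0.713 1.228
v 0.831 -1.227 0.132
v 2.4 -0.651 1.056
v 0.872 -1.1 -0.016
v 2.441 -0.524 0.908
v 1.234 0.807 2.465
v 1.687 0.451 1.867
v 2.206 1.153 2.995
v 1.628 0.821 1.734
v 1.478 1.187 1.769
v 1.273 1.467 1.963
v 1.059 1.595 2.272
v 0.884 1.542 2.625
v 0.79 1.321 2.941
v 0.798 0.982 3.149
v 0.906 0.603 3.199
v 1.089 0.271 3.082
v 1.305 0.061 2.823
v 1.505 0.022 2.482
v 1.643 0.163 2.137
f 2 1 5
f 2 5 3
f 3 5 6
f 3 6 4
f 5 1 7
f 5 7 6
f 6 7 8
f 6 8 4
f 7 1 9
f 7 9 8
f 8 9 10
f 8 10 4
f 9 1 11
f 9 11 10
f 10 11 12
f 10 12 4
f 11 1 13
f 11 13 12
f 12 13 14
f 12 14 4
f 13 1 15
f 13 15 14
f 14 15 16
f 14 16 4
f 15 1 17
f 15 17 16
f 16 17 18
f 16 18 4
f 17 1 19
f 17 19 18
f 18 19 20
f 18 20 4
f 19 1 21
f 19 21 20
f 20 21 22
f 20 22 4
f 21 1 23
f 21 23 22
f 22 23 24
f 22 24 4
f 23 1 25
f 23 25 24
f 24 25 26
f 24 26 4
f 25 1 27
f 25 27 26
f 26 27 28
f 26 28 4
f 27 1 29
f 27 29 28
f 28 29 30
f 28 30 4
f 29 1 31
f 29 31 30
f 30 31 32
f 30 32 4
f 31 1 33
f 31 33 32
f 32 33 34
f 32 34 4
f 33 1 2
f 33 2 34
f 34 2 3
f 34 3 4
f 36 35 38
f 36 38 37
f 38 35 39
f 38 39 37
f 39 35 40
f 39 40 37
f 40 35 41
f 40 41 37
f 41 35 42
f 41 42 37
f 42 35 43
f 42 43 37
f 43 35 44
f 43 44 37
f 44 35 45
f 44 45 37
f 45 35 46
f 45 46 37
f 46 35 47
f 46 47 37
f 47 35 48
f 47 48 37
f 48 35 49
f 48 49 37
f 49 35 36
f 49 36 37



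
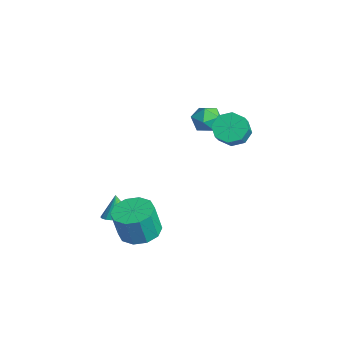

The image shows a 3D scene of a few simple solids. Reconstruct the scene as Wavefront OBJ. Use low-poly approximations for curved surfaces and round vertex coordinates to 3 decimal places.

v 0.778 -3.143 -1.049
v 1.441 -3.034 -0.818
v 0.382 -3.057 0.049
v 1.358 -2.775 -0.868
v 1.186 -2.571 -0.946
v 0.953 -2.455 -1.04
v 0.693 -2.443 -1.134
v 0.446 -2.538 -1.216
v 0.249 -2.725 -1.272
v 0.133 -2.976 -1.295
v 0.116 -3.252 -1.279
v 0.199 -3.511 -1.229
v 0.37 -3.715 -1.151
v 0.603 -3.831 -1.058
v 0.863 -3.843 -0.963
v 1.11 -3.748 -0.881
v 1.307 -3.561 -0.825
v 1.423 -3.31 -0.803
v -2.516 1.902 2.778
v -2.097 2.589 2.866
v -1.603 1.451 1.954
v -1.184 2.138 2.042
v -1.243 1.618 2.66
v -1.807 1.897 3.169
v -1.893 2.143 1.651
v -2.457 2.422 2.16
v -1.712 2.738 2.17
v -1.31 2.413 2.793
v -2.39 1.627 2.027
v -1.988 1.302 2.65
v 2.75 -2.749 -0.696
v 3.503 -3.313 -0.886
v 3.603 -3.675 0.587
v 2.85 -3.111 0.776
v 3.707 -2.769 -0.766
v 3.807 -3.131 0.707
v 3.546 -2.217 -0.62
v 3.646 -2.58 0.853
v 3.08 -1.869 -0.502
v 3.18 -2.231 0.971
v 2.489 -1.856 -0.459
v 2.589 -2.218 1.014
v 1.997 -2.185 -0.507
v 2.097 -2.547 0.966
v 1.793 -2.729 -0.627
v 1.893 -3.091 0.846
v 1.954 -3.28 -0.773
v 2.054 -3.643 0.7
v 2.42 -3.629 -0.891
v 2.52 -3.991 0.582
v 3.011 -3.642 -0.934
v 3.111 -4.004 0.539
v -0.032 2.581 2.644
v 0.61 2.879 2.21
v 1.433 2.376 3.081
v 0.792 2.079 3.516
v 0.4 3.29 2.645
v 1.223 2.788 3.517
v -0.063 3.287 3.081
v 0.76 2.784 3.952
v -0.507 2.87 3.26
v 0.316 2.367 4.132
v -0.673 2.284 3.079
v 0.15 1.781 3.95
v -0.463 1.872 2.643
v 0.36 1.37 3.515
v -0 1.876 2.208
v 0.823 1.373 3.079
v 0.444 2.293 2.028
v 1.267 1.79 2.9
f 2 1 4
f 2 4 3
f 4 1 5
f 4 5 3
f 5 1 6
f 5 6 3
f 6 1 7
f 6 7 3
f 7 1 8
f 7 8 3
f 8 1 9
f 8 9 3
f 9 1 10
f 9 10 3
f 10 1 11
f 10 11 3
f 11 1 12
f 11 12 3
f 12 1 13
f 12 13 3
f 13 1 14
f 13 14 3
f 14 1 15
f 14 15 3
f 15 1 16
f 15 16 3
f 16 1 17
f 16 17 3
f 17 1 18
f 17 18 3
f 18 1 2
f 18 2 3
f 19 30 24
f 19 24 20
f 19 20 26
f 19 26 29
f 19 29 30
f 20 24 28
f 24 30 23
f 30 29 21
f 29 26 25
f 26 20 27
f 22 28 23
f 22 23 21
f 22 21 25
f 22 25 27
f 22 27 28
f 23 28 24
f 21 23 30
f 25 21 29
f 27 25 26
f 28 27 20
f 32 31 35
f 32 35 33
f 33 35 36
f 33 36 34
f 35 31 37
f 35 37 36
f 36 37 38
f 36 38 34
f 37 31 39
f 37 39 38
f 38 39 40
f 38 40 34
f 39 31 41
f 39 41 40
f 40 41 42
f 40 42 34
f 41 31 43
f 41 43 42
f 42 43 44
f 42 44 34
f 43 31 45
f 43 45 44
f 44 45 46
f 44 46 34
f 45 31 47
f 45 47 46
f 46 47 48
f 46 48 34
f 47 31 49
f 47 49 48
f 48 49 50
f 48 50 34
f 49 31 51
f 49 51 50
f 50 51 52
f 50 52 34
f 51 31 32
f 51 32 52
f 52 32 33
f 52 33 34
f 54 53 57
f 54 57 55
f 55 57 58
f 55 58 56
f 57 53 59
f 57 59 58
f 58 59 60
f 58 60 56
f 59 53 61
f 59 61 60
f 60 61 62
f 60 62 56
f 61 53 63
f 61 63 62
f 62 63 64
f 62 64 56
f 63 53 65
f 63 65 64
f 64 65 66
f 64 66 56
f 65 53 67
f 65 67 66
f 66 67 68
f 66 68 56
f 67 53 69
f 67 69 68
f 68 69 70
f 68 70 56
f 69 53 54
f 69 54 70
f 70 54 55
f 70 55 56



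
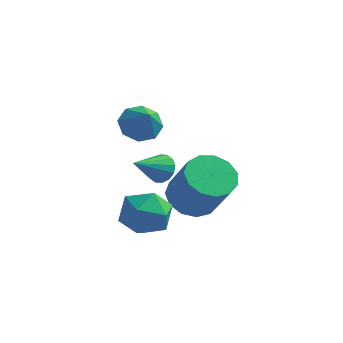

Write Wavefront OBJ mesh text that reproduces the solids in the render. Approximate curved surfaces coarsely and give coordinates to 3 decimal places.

v -3.488 0.359 2.509
v -2.757 0.756 2.294
v -2.872 -0.279 3.431
v -3.098 1.086 2.75
v -3.669 0.99 3.065
v -4.133 0.523 3.053
v -4.22 -0.039 2.723
v -3.879 -0.369 2.267
v -3.308 -0.272 1.953
v -2.844 0.194 1.964
v -3.71 -0.616 -1.628
v -2.753 -0.164 -1.976
v -2.787 -1.796 -0.624
v -1.83 -1.344 -0.972
v -2.504 -0.77 -0.296
v -3.074 -0.04 -0.916
v -2.466 -1.92 -1.684
v -3.036 -1.19 -2.304
v -1.984 -0.97 -2.011
v -2.007 -0.259 -1.153
v -3.533 -1.701 -1.447
v -3.556 -0.99 -0.589
v -2.951 1.026 -0.15
v -2.558 1.192 0.366
v -3.569 -0.186 0.71
v -2.849 1.374 0.413
v -3.168 1.463 0.309
v -3.428 1.435 0.082
v -3.561 1.297 -0.207
v -3.53 1.087 -0.481
v -3.344 0.86 -0.667
v -3.053 0.678 -0.714
v -2.734 0.589 -0.61
v -2.473 0.618 -0.383
v -2.341 0.755 -0.093
v -2.371 0.966 0.181
v -2.108 2.039 -2.073
v -1.64 1.263 -2.642
v -0.624 0.565 -0.856
v -1.092 1.341 -0.287
v -1.27 1.739 -2.667
v -0.254 1.041 -0.881
v -1.166 2.309 -2.503
v -0.15 1.612 -0.717
v -1.361 2.794 -2.203
v -0.345 2.097 -0.417
v -1.794 3.039 -1.861
v -0.778 2.342 -0.075
v -2.326 2.967 -1.587
v -1.31 2.269 0.199
v -2.788 2.6 -1.467
v -1.773 1.902 0.319
v -3.035 2.054 -1.539
v -2.019 1.357 0.247
v -2.988 1.504 -1.781
v -1.972 0.806 0.005
v -2.661 1.124 -2.116
v -1.645 0.426 -0.33
v -2.158 1.034 -2.437
v -1.143 0.336 -0.651
f 2 1 4
f 2 4 3
f 4 1 5
f 4 5 3
f 5 1 6
f 5 6 3
f 6 1 7
f 6 7 3
f 7 1 8
f 7 8 3
f 8 1 9
f 8 9 3
f 9 1 10
f 9 10 3
f 10 1 2
f 10 2 3
f 11 22 16
f 11 16 12
f 11 12 18
f 11 18 21
f 11 21 22
f 12 16 20
f 16 22 15
f 22 21 13
f 21 18 17
f 18 12 19
f 14 20 15
f 14 15 13
f 14 13 17
f 14 17 19
f 14 19 20
f 15 20 16
f 13 15 22
f 17 13 21
f 19 17 18
f 20 19 12
f 24 23 26
f 24 26 25
f 26 23 27
f 26 27 25
f 27 23 28
f 27 28 25
f 28 23 29
f 28 29 25
f 29 23 30
f 29 30 25
f 30 23 31
f 30 31 25
f 31 23 32
f 31 32 25
f 32 23 33
f 32 33 25
f 33 23 34
f 33 34 25
f 34 23 35
f 34 35 25
f 35 23 36
f 35 36 25
f 36 23 24
f 36 24 25
f 38 37 41
f 38 41 39
f 39 41 42
f 39 42 40
f 41 37 43
f 41 43 42
f 42 43 44
f 42 44 40
f 43 37 45
f 43 45 44
f 44 45 46
f 44 46 40
f 45 37 47
f 45 47 46
f 46 47 48
f 46 48 40
f 47 37 49
f 47 49 48
f 48 49 50
f 48 50 40
f 49 37 51
f 49 51 50
f 50 51 52
f 50 52 40
f 51 37 53
f 51 53 52
f 52 53 54
f 52 54 40
f 53 37 55
f 53 55 54
f 54 55 56
f 54 56 40
f 55 37 57
f 55 57 56
f 56 57 58
f 56 58 40
f 57 37 59
f 57 59 58
f 58 59 60
f 58 60 40
f 59 37 38
f 59 38 60
f 60 38 39
f 60 39 40



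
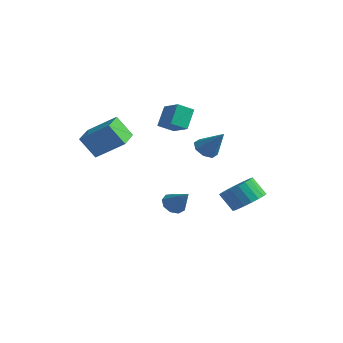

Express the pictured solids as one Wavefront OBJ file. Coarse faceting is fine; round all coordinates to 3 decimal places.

v 1.046 -1.472 -1.87
v 1.523 -1.159 -2.326
v 2.174 -1.588 -0.77
v 1.293 -0.81 -2.053
v 0.947 -0.771 -1.695
v 0.648 -1.059 -1.419
v 0.535 -1.542 -1.354
v 0.661 -1.991 -1.531
v 0.968 -2.198 -1.866
v 1.311 -2.065 -2.204
v 1.53 -1.655 -2.385
v 2.629 2.877 -2.773
v 3.463 3.048 -2.092
v 2.644 2.873 -1.046
v 1.811 2.703 -1.727
v 3.301 3.467 -2.149
v 2.482 3.293 -1.103
v 3.022 3.785 -2.314
v 2.203 3.61 -1.268
v 2.676 3.945 -2.559
v 1.857 3.77 -1.512
v 2.322 3.921 -2.84
v 1.503 3.746 -1.794
v 2.02 3.716 -3.11
v 1.201 3.542 -2.064
v 1.825 3.366 -3.322
v 1.006 3.192 -2.275
v 1.768 2.932 -3.438
v 0.949 2.758 -2.392
v 1.86 2.488 -3.44
v 1.041 2.314 -2.394
v 2.086 2.112 -3.327
v 1.267 1.937 -2.28
v 2.405 1.868 -3.117
v 1.586 1.693 -2.071
v 2.763 1.798 -2.848
v 1.944 1.624 -1.802
v 3.098 1.915 -2.567
v 2.279 1.741 -1.52
v 3.352 2.198 -2.32
v 2.533 2.024 -1.274
v 3.481 2.599 -2.153
v 2.662 2.425 -1.106
v -1.676 -4.538 1.733
v -2.432 -4.957 2.971
v -2.507 -3.078 1.719
v -3.263 -3.496 2.957
v -0.297 -3.744 2.843
v -1.053 -4.162 4.081
v -1.128 -2.283 2.829
v -1.884 -2.702 4.067
v -2.52 2.463 1.318
v -2.982 1.64 1.845
v -2.811 3.346 2.444
v -3.273 2.524 2.97
v -1.207 2.116 1.93
v -1.669 1.294 2.456
v -1.498 3 3.055
v -1.96 2.177 3.582
v 2.853 -1.02 2.544
v 3.429 -1.163 2.085
v 3.927 -0.84 3.836
v 3.303 -0.603 2.112
v 2.913 -0.288 2.392
v 2.488 -0.402 2.761
v 2.277 -0.878 3.002
v 2.404 -1.437 2.976
v 2.793 -1.752 2.696
v 3.218 -1.639 2.327
f 2 1 4
f 2 4 3
f 4 1 5
f 4 5 3
f 5 1 6
f 5 6 3
f 6 1 7
f 6 7 3
f 7 1 8
f 7 8 3
f 8 1 9
f 8 9 3
f 9 1 10
f 9 10 3
f 10 1 11
f 10 11 3
f 11 1 2
f 11 2 3
f 13 12 16
f 13 16 14
f 14 16 17
f 14 17 15
f 16 12 18
f 16 18 17
f 17 18 19
f 17 19 15
f 18 12 20
f 18 20 19
f 19 20 21
f 19 21 15
f 20 12 22
f 20 22 21
f 21 22 23
f 21 23 15
f 22 12 24
f 22 24 23
f 23 24 25
f 23 25 15
f 24 12 26
f 24 26 25
f 25 26 27
f 25 27 15
f 26 12 28
f 26 28 27
f 27 28 29
f 27 29 15
f 28 12 30
f 28 30 29
f 29 30 31
f 29 31 15
f 30 12 32
f 30 32 31
f 31 32 33
f 31 33 15
f 32 12 34
f 32 34 33
f 33 34 35
f 33 35 15
f 34 12 36
f 34 36 35
f 35 36 37
f 35 37 15
f 36 12 38
f 36 38 37
f 37 38 39
f 37 39 15
f 38 12 40
f 38 40 39
f 39 40 41
f 39 41 15
f 40 12 42
f 40 42 41
f 41 42 43
f 41 43 15
f 42 12 13
f 42 13 43
f 43 13 14
f 43 14 15
f 45 47 44
f 48 45 44
f 44 47 46
f 46 48 44
f 45 51 47
f 49 45 48
f 49 51 45
f 47 51 46
f 50 48 46
f 46 51 50
f 50 49 48
f 51 49 50
f 53 55 52
f 56 53 52
f 52 55 54
f 54 56 52
f 53 59 55
f 57 53 56
f 57 59 53
f 55 59 54
f 58 56 54
f 54 59 58
f 58 57 56
f 59 57 58
f 61 60 63
f 61 63 62
f 63 60 64
f 63 64 62
f 64 60 65
f 64 65 62
f 65 60 66
f 65 66 62
f 66 60 67
f 66 67 62
f 67 60 68
f 67 68 62
f 68 60 69
f 68 69 62
f 69 60 61
f 69 61 62



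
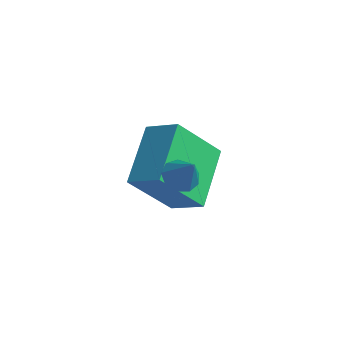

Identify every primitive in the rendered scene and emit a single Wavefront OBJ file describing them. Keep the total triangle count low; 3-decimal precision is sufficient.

v 1.773 -2.411 1.522
v 1.192 -0.557 2.419
v 0.696 -2.463 0.932
v 0.115 -0.609 1.829
v 2.605 -1.371 -0.089
v 2.024 0.483 0.808
v 1.528 -1.423 -0.679
v 0.947 0.431 0.218
v 3.156 -3.466 3.204
v 3.619 -3.29 2.943
v 3.704 -3.614 4.076
v 3.44 -2.993 3.106
v 3.127 -2.918 3.315
v 2.829 -3.099 3.472
v 2.683 -3.452 3.504
v 2.759 -3.812 3.395
v 3.021 -4.009 3.197
v 3.346 -3.953 3.003
v 3.582 -3.669 2.902
f 2 4 1
f 5 2 1
f 1 4 3
f 3 5 1
f 2 8 4
f 6 2 5
f 6 8 2
f 4 8 3
f 7 5 3
f 3 8 7
f 7 6 5
f 8 6 7
f 10 9 12
f 10 12 11
f 12 9 13
f 12 13 11
f 13 9 14
f 13 14 11
f 14 9 15
f 14 15 11
f 15 9 16
f 15 16 11
f 16 9 17
f 16 17 11
f 17 9 18
f 17 18 11
f 18 9 19
f 18 19 11
f 19 9 10
f 19 10 11



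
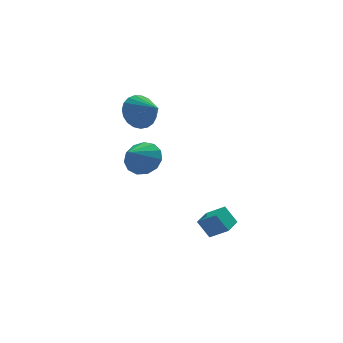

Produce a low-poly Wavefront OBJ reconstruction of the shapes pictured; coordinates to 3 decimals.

v -1.778 -2.364 0.816
v -1.275 -3.221 0.475
v -2.762 -3.336 1.804
v -0.98 -3.033 0.952
v -0.939 -2.634 1.387
v -1.163 -2.149 1.64
v -1.583 -1.732 1.631
v -2.065 -1.516 1.364
v -2.455 -1.569 0.923
v -2.63 -1.875 0.447
v -2.535 -2.336 0.089
v -2.199 -2.806 -0.038
v -1.729 -3.136 0.105
v -1.442 -0.161 3.048
v -0.538 0.024 2.468
v -0.758 -1.359 3.732
v -0.466 0.276 2.838
v -0.563 0.453 3.244
v -0.811 0.523 3.617
v -1.169 0.475 3.89
v -1.574 0.317 4.019
v -1.956 0.077 3.979
v -2.25 -0.205 3.779
v -2.403 -0.479 3.452
v -2.39 -0.698 3.055
v -2.214 -0.824 2.658
v -1.904 -0.835 2.327
v -1.514 -0.73 2.122
v -1.111 -0.526 2.076
v -0.766 -0.26 2.199
v 0.662 -3.573 -3.341
v 1.461 -4.192 -2.658
v 1.381 -2.613 -3.313
v 2.18 -3.232 -2.63
v 1.2 -3.948 -4.31
v 1.999 -4.567 -3.627
v 1.919 -2.988 -4.282
v 2.718 -3.607 -3.599
f 2 1 4
f 2 4 3
f 4 1 5
f 4 5 3
f 5 1 6
f 5 6 3
f 6 1 7
f 6 7 3
f 7 1 8
f 7 8 3
f 8 1 9
f 8 9 3
f 9 1 10
f 9 10 3
f 10 1 11
f 10 11 3
f 11 1 12
f 11 12 3
f 12 1 13
f 12 13 3
f 13 1 2
f 13 2 3
f 15 14 17
f 15 17 16
f 17 14 18
f 17 18 16
f 18 14 19
f 18 19 16
f 19 14 20
f 19 20 16
f 20 14 21
f 20 21 16
f 21 14 22
f 21 22 16
f 22 14 23
f 22 23 16
f 23 14 24
f 23 24 16
f 24 14 25
f 24 25 16
f 25 14 26
f 25 26 16
f 26 14 27
f 26 27 16
f 27 14 28
f 27 28 16
f 28 14 29
f 28 29 16
f 29 14 30
f 29 30 16
f 30 14 15
f 30 15 16
f 32 34 31
f 35 32 31
f 31 34 33
f 33 35 31
f 32 38 34
f 36 32 35
f 36 38 32
f 34 38 33
f 37 35 33
f 33 38 37
f 37 36 35
f 38 36 37



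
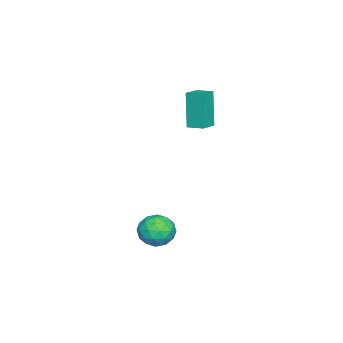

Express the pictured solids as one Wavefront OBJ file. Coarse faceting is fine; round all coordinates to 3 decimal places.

v -4.035 -1.269 2.405
v -4.56 -1.501 4.342
v -3.867 -0.418 2.553
v -4.393 -0.65 4.489
v -3.107 -1.49 2.631
v -3.633 -1.722 4.567
v -2.94 -0.639 2.778
v -3.465 -0.871 4.715
v 1.347 -1.445 -2.732
v 1.736 -1.854 -1.986
v 0.064 -1.246 -1.954
v 0.453 -1.655 -1.208
v 0.753 -0.815 -1.49
v 1.546 -0.938 -1.971
v 0.254 -2.162 -1.969
v 1.047 -2.285 -2.45
v 1.061 -2.297 -1.514
v 1.369 -1.465 -1.218
v 0.431 -1.635 -2.722
v 0.739 -0.803 -2.426
v 1.655 -1.667 -2.427
v 0.145 -1.433 -1.513
v 0.322 -0.939 -1.679
v 0.551 -1.18 -1.24
v 1.543 -1.128 -2.419
v 1.771 -1.369 -1.98
v 1.193 -0.758 -1.688
v 0.029 -1.731 -1.96
v 0.257 -1.972 -1.521
v 1.249 -1.92 -2.7
v 1.478 -2.161 -2.261
v 0.607 -2.342 -2.252
v 1.486 -2.168 -1.712
v 0.731 -2.051 -1.254
v 0.615 -2.349 -1.702
v 1.081 -2.421 -1.984
v 1.667 -1.679 -1.538
v 0.913 -1.562 -1.08
v 1.089 -1.068 -1.246
v 1.555 -1.14 -1.529
v 1.27 -1.939 -1.26
v 0.887 -1.538 -2.86
v 0.133 -1.421 -2.402
v 0.245 -1.96 -2.411
v 0.711 -2.032 -2.694
v 1.069 -1.049 -2.686
v 0.314 -0.932 -2.228
v 0.719 -0.679 -1.956
v 1.185 -0.751 -2.238
v 0.53 -1.161 -2.68
f 2 4 1
f 5 2 1
f 1 4 3
f 3 5 1
f 2 8 4
f 6 2 5
f 6 8 2
f 4 8 3
f 7 5 3
f 3 8 7
f 7 6 5
f 8 6 7
f 9 46 25
f 46 20 49
f 25 49 14
f 46 49 25
f 9 25 21
f 25 14 26
f 21 26 10
f 25 26 21
f 9 21 30
f 21 10 31
f 30 31 16
f 21 31 30
f 9 30 42
f 30 16 45
f 42 45 19
f 30 45 42
f 9 42 46
f 42 19 50
f 46 50 20
f 42 50 46
f 10 26 37
f 26 14 40
f 37 40 18
f 26 40 37
f 14 49 27
f 49 20 48
f 27 48 13
f 49 48 27
f 20 50 47
f 50 19 43
f 47 43 11
f 50 43 47
f 19 45 44
f 45 16 32
f 44 32 15
f 45 32 44
f 16 31 36
f 31 10 33
f 36 33 17
f 31 33 36
f 12 38 24
f 38 18 39
f 24 39 13
f 38 39 24
f 12 24 22
f 24 13 23
f 22 23 11
f 24 23 22
f 12 22 29
f 22 11 28
f 29 28 15
f 22 28 29
f 12 29 34
f 29 15 35
f 34 35 17
f 29 35 34
f 12 34 38
f 34 17 41
f 38 41 18
f 34 41 38
f 13 39 27
f 39 18 40
f 27 40 14
f 39 40 27
f 11 23 47
f 23 13 48
f 47 48 20
f 23 48 47
f 15 28 44
f 28 11 43
f 44 43 19
f 28 43 44
f 17 35 36
f 35 15 32
f 36 32 16
f 35 32 36
f 18 41 37
f 41 17 33
f 37 33 10
f 41 33 37

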